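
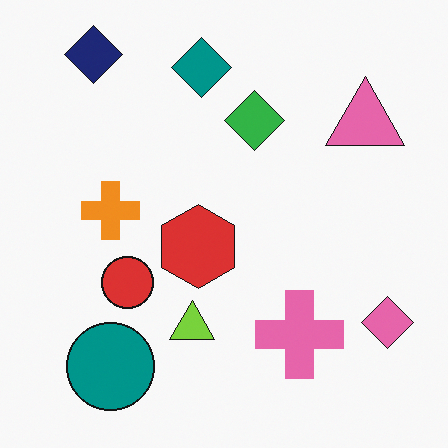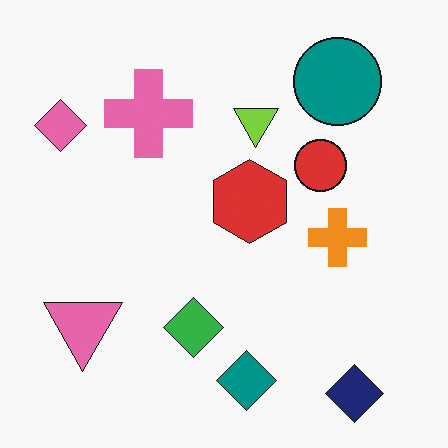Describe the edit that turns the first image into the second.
The transformation is: rotated 180°.

The navy diamond sits in the top-left of the first image and the bottom-right of the second — consistent with a whole-image 180° rotation.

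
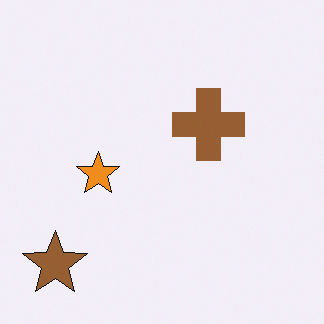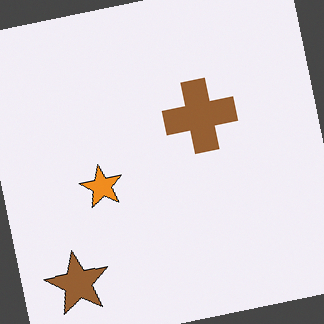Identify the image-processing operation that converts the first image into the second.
It was rotated counter-clockwise by a slight angle.

Every shape is tilted by the same angle and the image corners show triangular fill wedges — a whole-image rotation by a non-right angle.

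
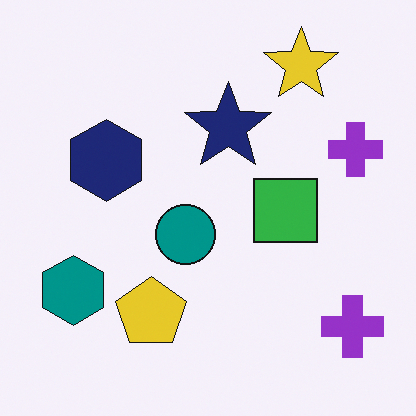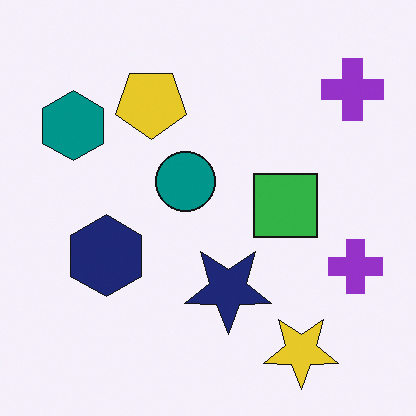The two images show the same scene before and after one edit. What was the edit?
It was flipped vertically (top ↔ bottom).

The yellow star is in the top-right of the first image and the bottom-right of the second — shapes on opposite sides of the horizontal midline have swapped in a mirror flip.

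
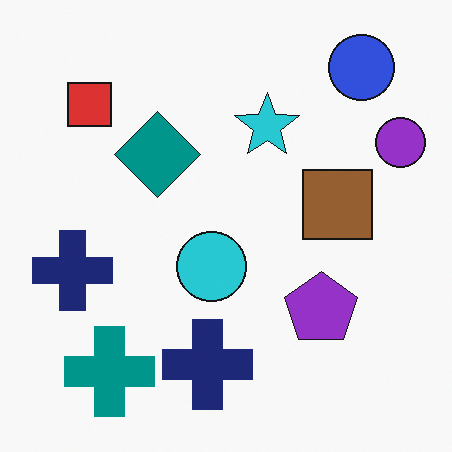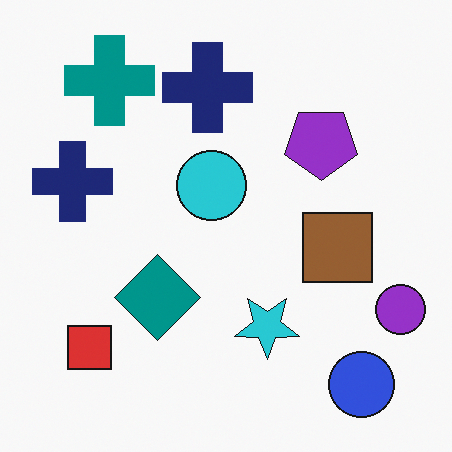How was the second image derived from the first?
This is the original image flipped vertically (top ↔ bottom).

The blue circle is in the top-right of the first image and the bottom-right of the second — shapes on opposite sides of the horizontal midline have swapped in a mirror flip.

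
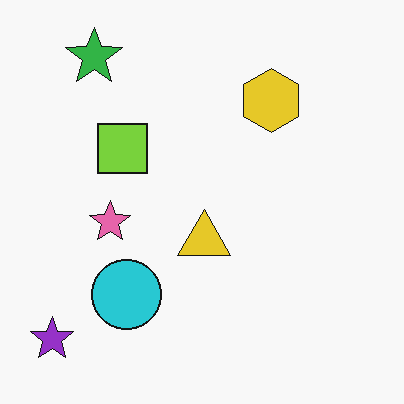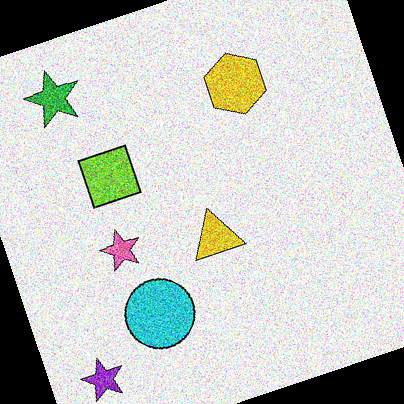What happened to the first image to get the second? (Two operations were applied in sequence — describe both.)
The image was degraded with strong gaussian noise, then rotated counter-clockwise by a clearly visible amount.

Random speckle covers the whole image, including the flat background. Every shape is tilted by the same angle and the image corners show triangular fill wedges — a whole-image rotation by a non-right angle.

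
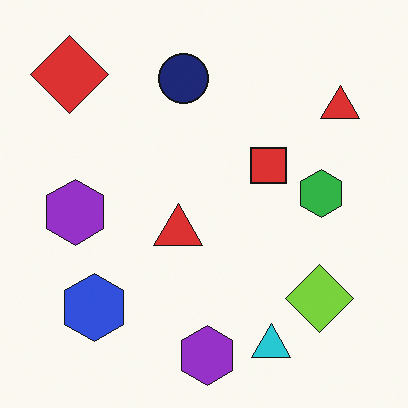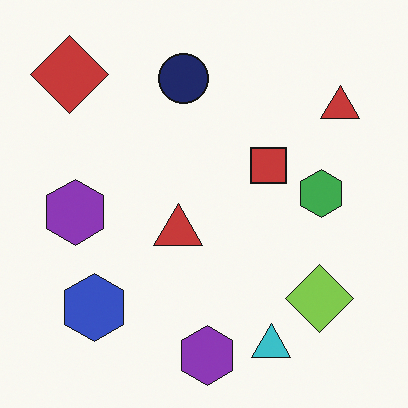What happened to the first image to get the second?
The second image is the first slightly desaturated.

All colors are more muted and greyish — a global saturation change.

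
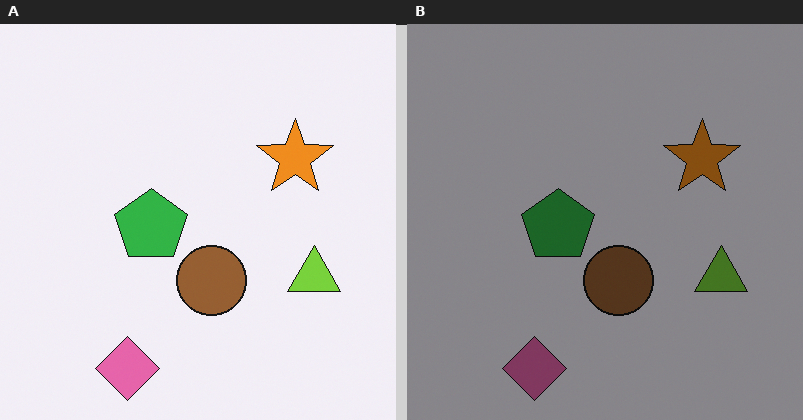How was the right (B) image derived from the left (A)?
It was darkened a lot.

Every pixel — background and shapes alike — is uniformly darkened.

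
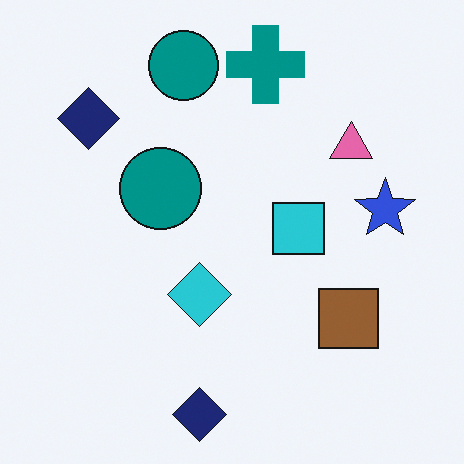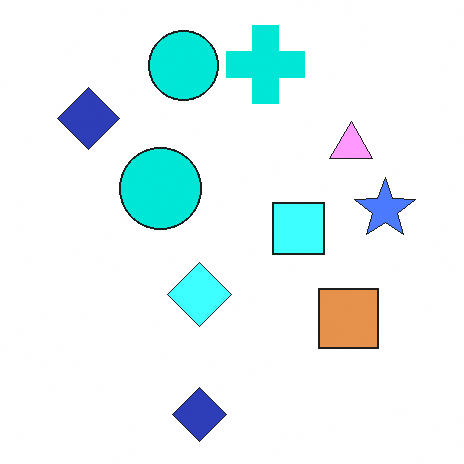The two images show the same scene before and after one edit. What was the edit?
It was substantially brightened.

Every pixel — background and shapes alike — is uniformly brightened.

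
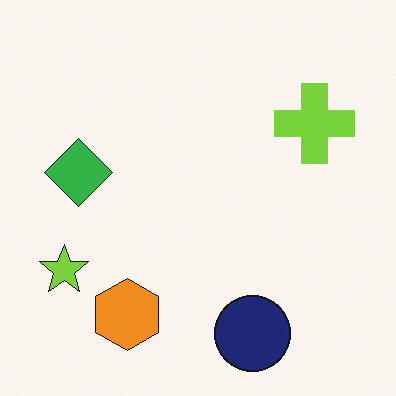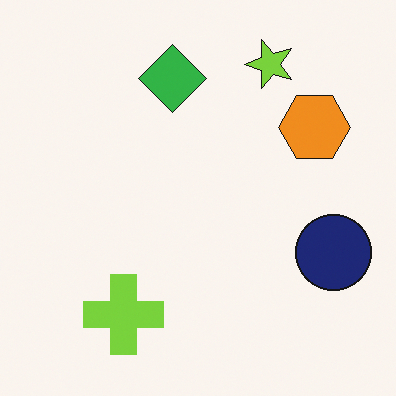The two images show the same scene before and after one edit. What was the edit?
It was transposed (reflected across the top-left ↔ bottom-right diagonal).

Shapes have swapped their row and column positions — what was in the top-right is now in the bottom-left — a diagonal reflection.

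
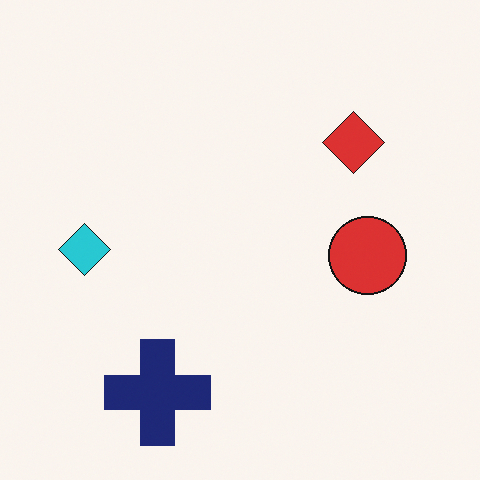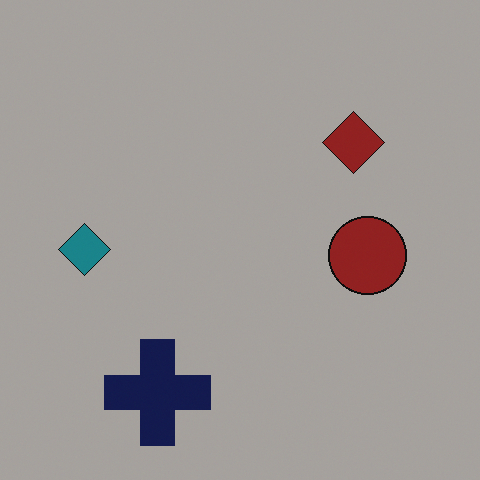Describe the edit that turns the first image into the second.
It was substantially darkened.

Every pixel — background and shapes alike — is uniformly darkened.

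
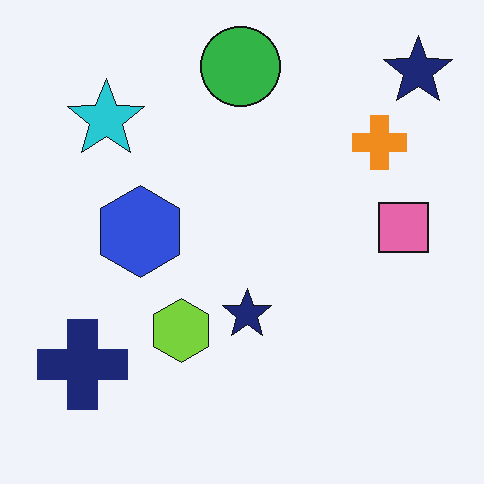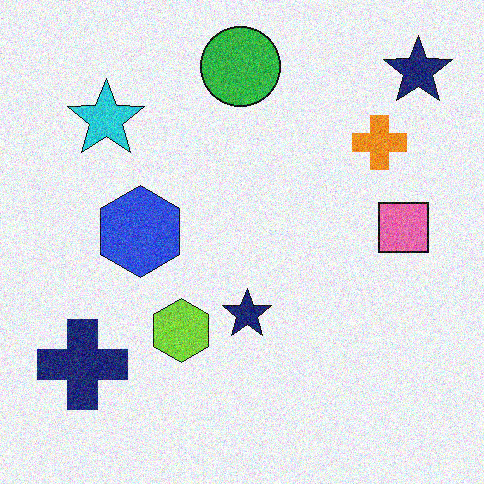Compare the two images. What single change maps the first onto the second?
It was degraded with moderate additive noise.

Random speckle covers the whole image, including the flat background.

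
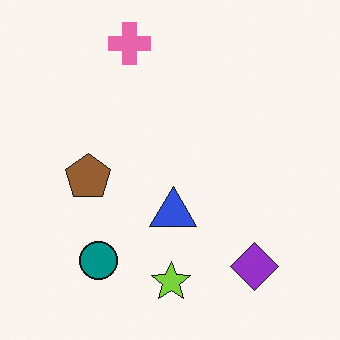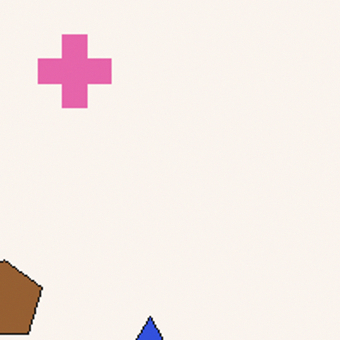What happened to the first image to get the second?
The second image is the first cropped tightly and scaled back up.

The visible shapes are larger and the field of view is narrower; shapes near the original edges may be partly or wholly outside the frame — a crop-and-rescale.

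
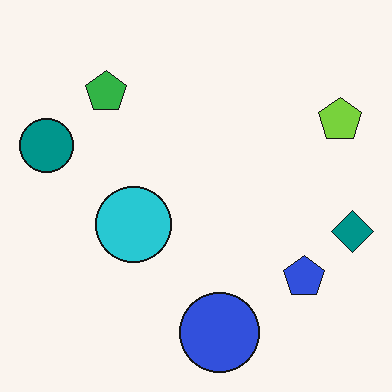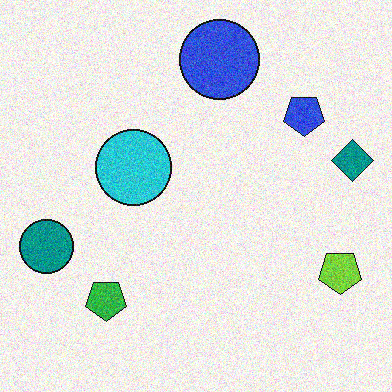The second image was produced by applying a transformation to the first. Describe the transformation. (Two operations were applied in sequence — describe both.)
The second image is the first flipped vertically (top ↔ bottom), then degraded with moderate additive noise.

The blue circle is in the bottom of the first image and the top of the second — shapes on opposite sides of the horizontal midline have swapped in a mirror flip. Random speckle covers the whole image, including the flat background.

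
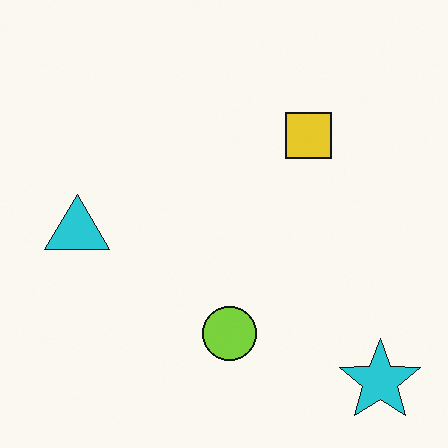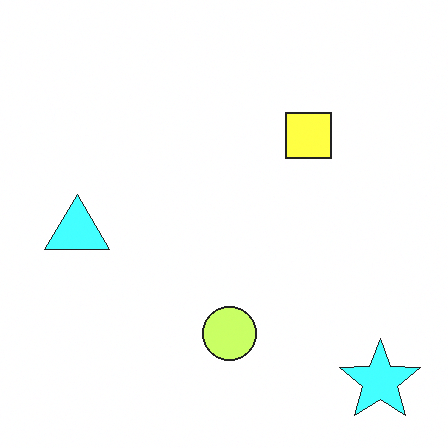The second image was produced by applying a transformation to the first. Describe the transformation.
It was noticeably brightened.

Every pixel — background and shapes alike — is uniformly brightened.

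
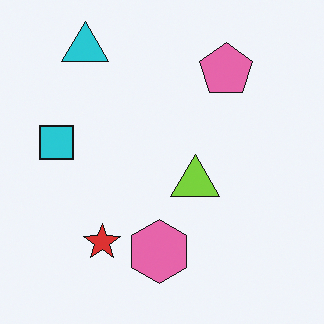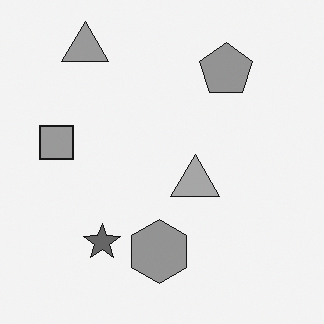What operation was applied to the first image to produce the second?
The transformation is: converted to grayscale.

All color is removed — every shape is now a shade of grey.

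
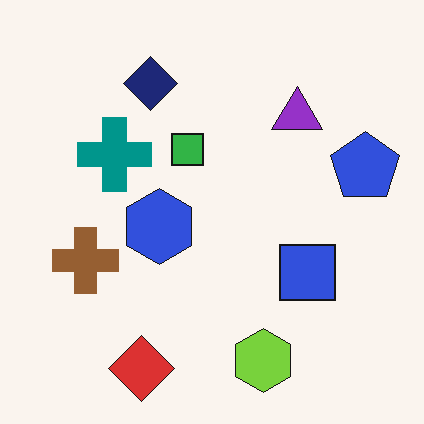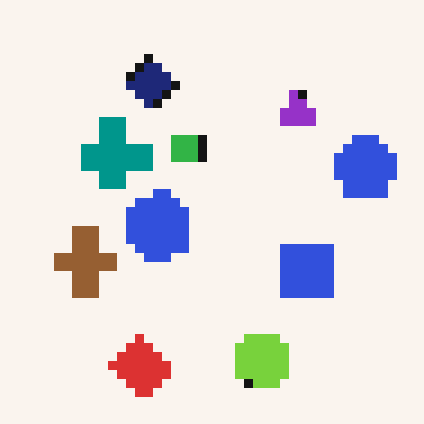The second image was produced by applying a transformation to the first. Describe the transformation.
The transformation is: coarsely pixelated.

Shapes are reduced to large square blocks; fine edges and outlines are lost — a downscale-then-upscale (mosaic) effect.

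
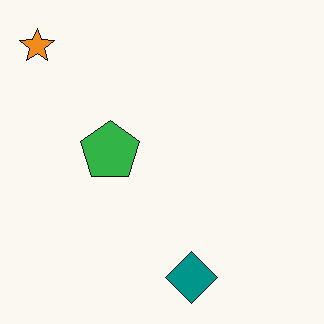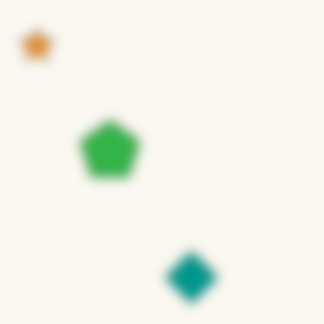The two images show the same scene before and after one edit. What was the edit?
Heavily blurred.

Shape edges and outlines are uniformly softened across the whole image.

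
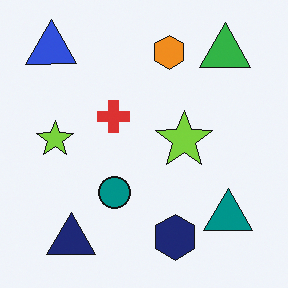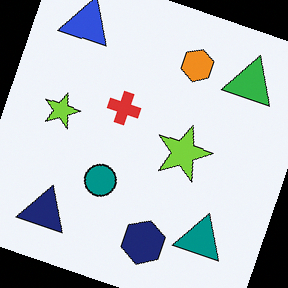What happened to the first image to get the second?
The image was rotated clockwise by a moderate amount.

Every shape is tilted by the same angle and the image corners show triangular fill wedges — a whole-image rotation by a non-right angle.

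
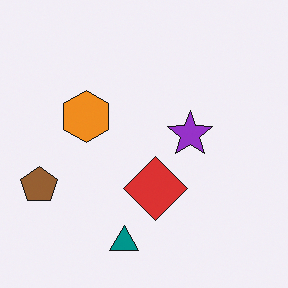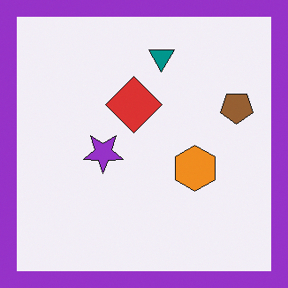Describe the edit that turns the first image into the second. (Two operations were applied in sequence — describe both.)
The second image is the first rotated 180°, then framed with a purple border.

The brown pentagon sits in the left of the first image and the right of the second — consistent with a whole-image 180° rotation. A solid purple frame runs around the edge of the second image, with the content slightly shrunk inside it.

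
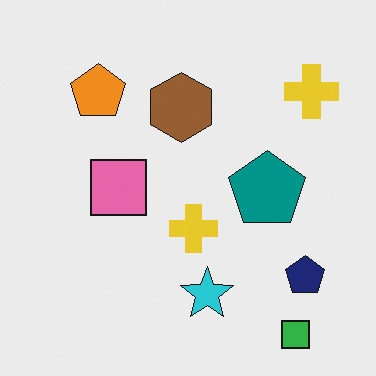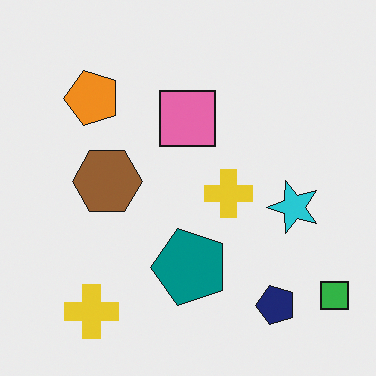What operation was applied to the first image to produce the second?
It was transposed (reflected across the top-left ↔ bottom-right diagonal).

Shapes have swapped their row and column positions — what was in the top-right is now in the bottom-left — a diagonal reflection.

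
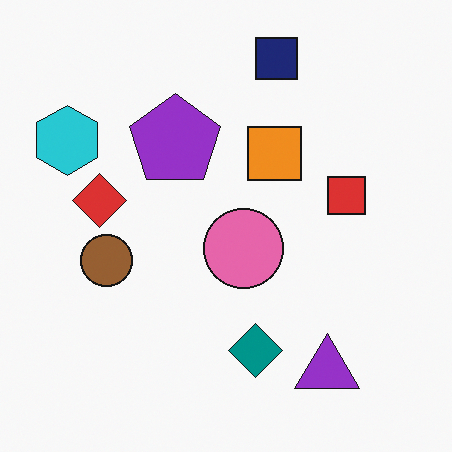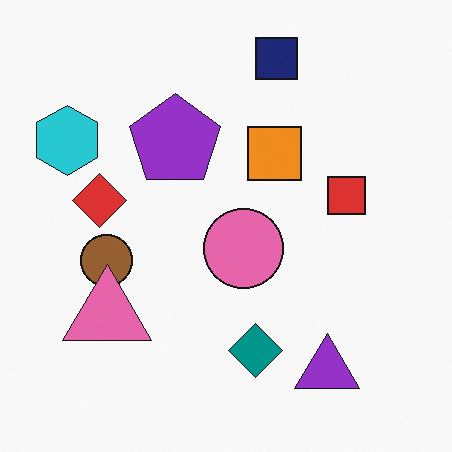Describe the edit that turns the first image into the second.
It was overlaid with an additional pink triangle.

A pink triangle appears in the second image that is absent from the first.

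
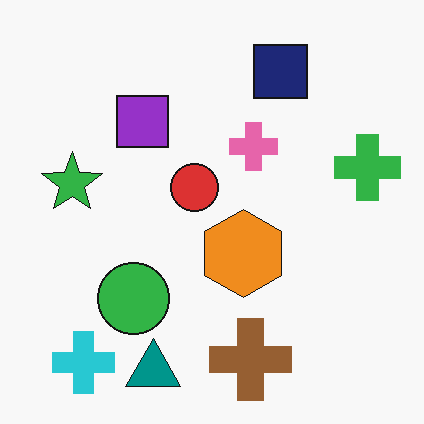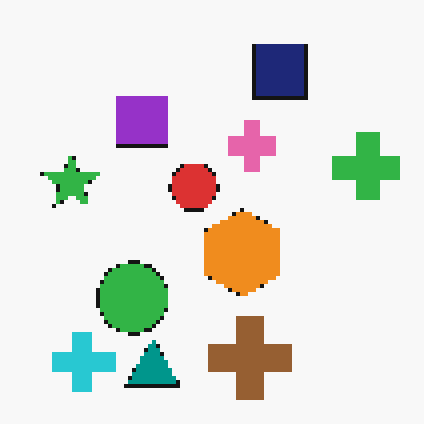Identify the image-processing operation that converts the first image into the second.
The image was lightly pixelated (a mild mosaic effect).

Shapes are reduced to large square blocks; fine edges and outlines are lost — a downscale-then-upscale (mosaic) effect.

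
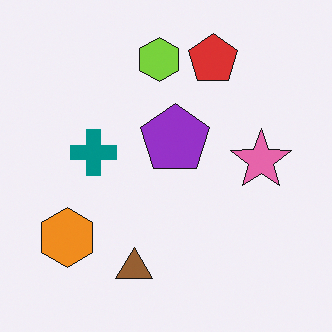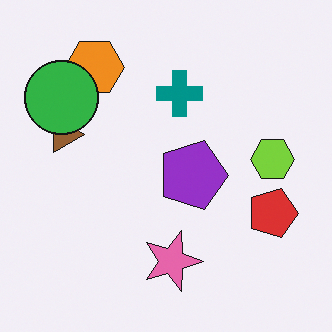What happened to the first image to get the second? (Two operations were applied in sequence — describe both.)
The second image is the first rotated 90° clockwise, then overlaid with an additional green circle.

The orange hexagon sits in the bottom-left of the first image and the top-left of the second — consistent with a whole-image 90° clockwise rotation. A green circle appears in the second image that is absent from the first.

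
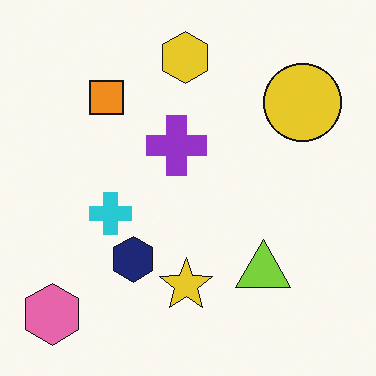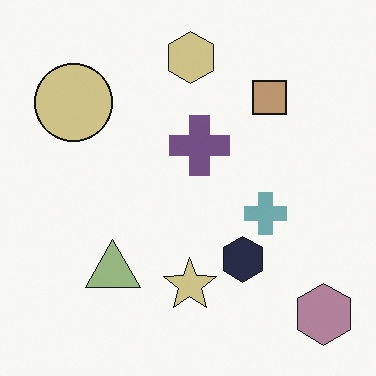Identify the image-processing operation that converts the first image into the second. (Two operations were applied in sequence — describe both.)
This is the original image flipped horizontally (left ↔ right), then heavily desaturated.

The pink hexagon is in the bottom-left of the first image and the bottom-right of the second — shapes on opposite sides of the vertical midline have swapped in a mirror flip. All colors are more muted and greyish — a global saturation change.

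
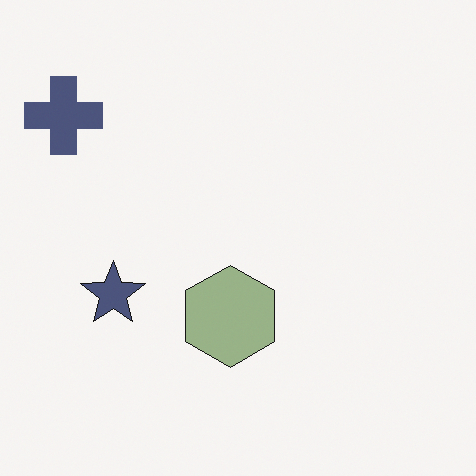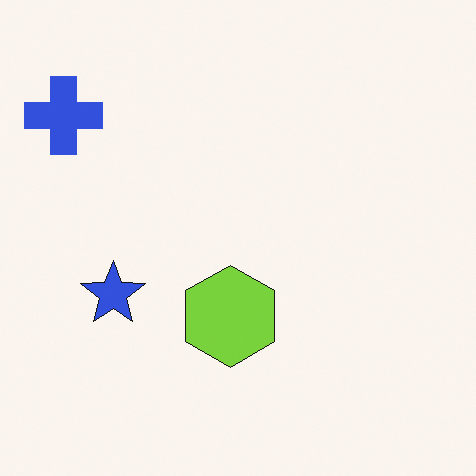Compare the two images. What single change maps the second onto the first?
The first image is the second made much more muted (saturation change).

All colors are more muted and greyish — a global saturation change.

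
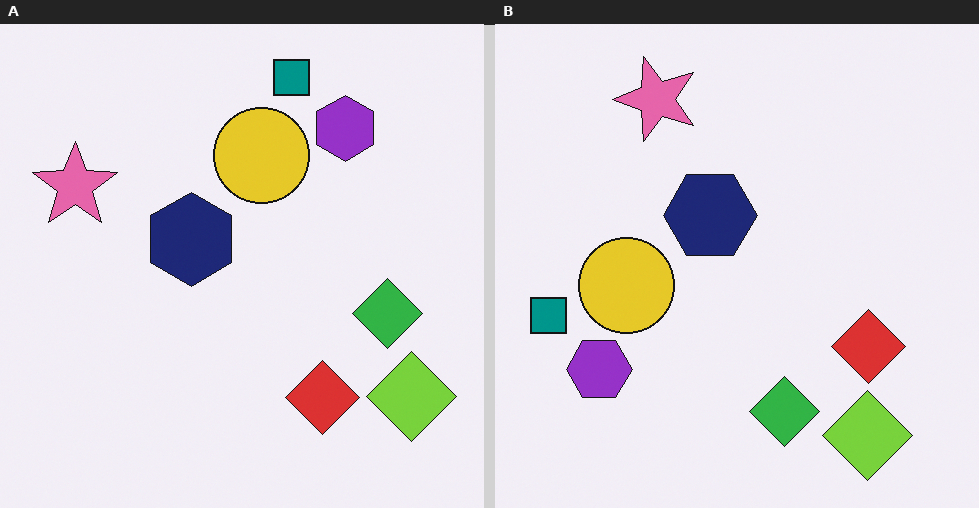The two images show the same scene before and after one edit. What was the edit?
Transposed (reflected across the top-left ↔ bottom-right diagonal).

Shapes have swapped their row and column positions — what was in the top-right is now in the bottom-left — a diagonal reflection.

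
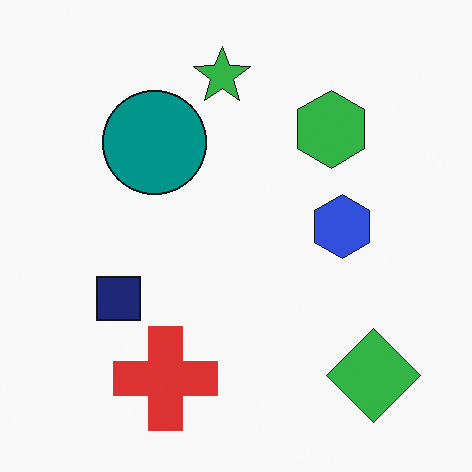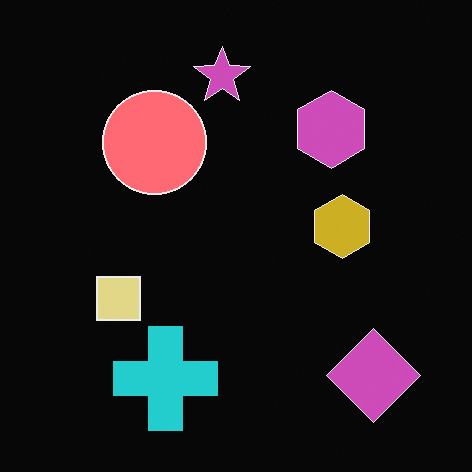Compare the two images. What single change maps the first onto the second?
The transformation is: color-inverted (negative).

The light background has become dark and every shape's color is its complement — a photographic negative.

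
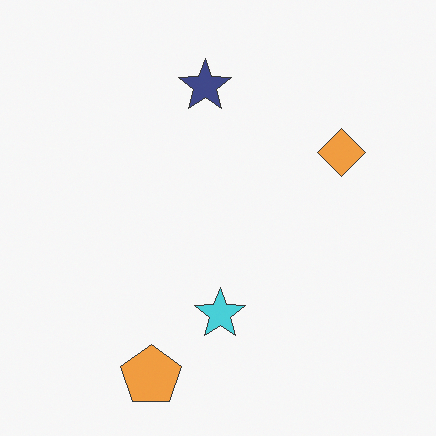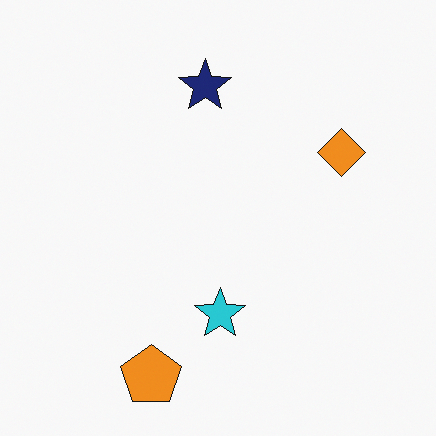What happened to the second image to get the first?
The transformation is: given slightly reduced contrast.

Tones are pushed toward mid-grey across the whole image — a global contrast change.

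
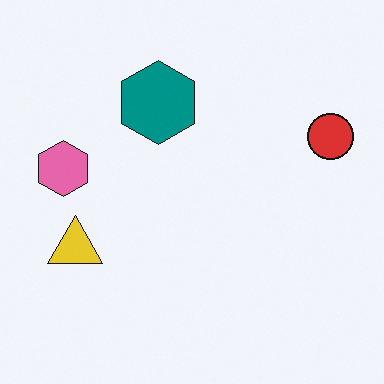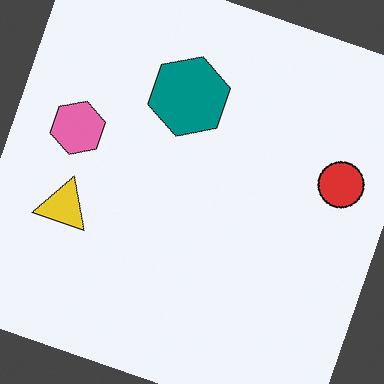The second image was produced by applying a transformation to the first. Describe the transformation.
It was rotated clockwise by a moderate amount.

Every shape is tilted by the same angle and the image corners show triangular fill wedges — a whole-image rotation by a non-right angle.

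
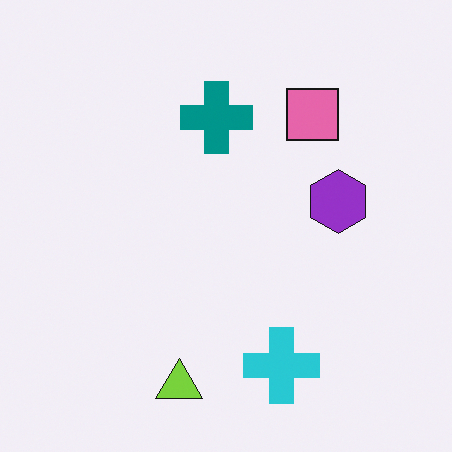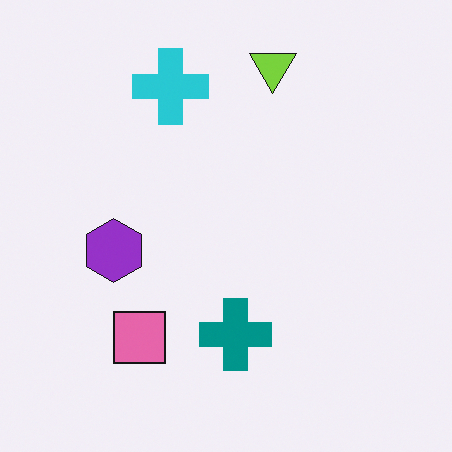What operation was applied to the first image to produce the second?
The second image is the first rotated 180°.

The lime triangle sits in the bottom of the first image and the top of the second — consistent with a whole-image 180° rotation.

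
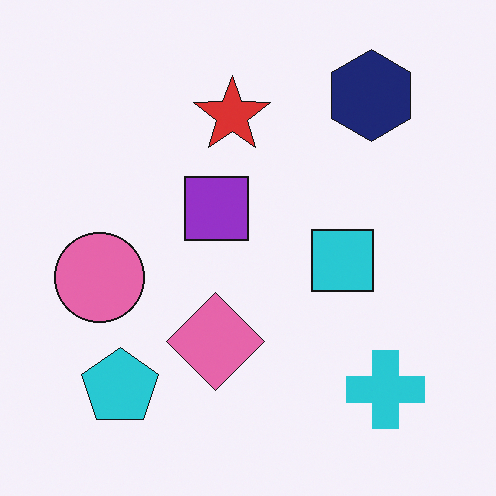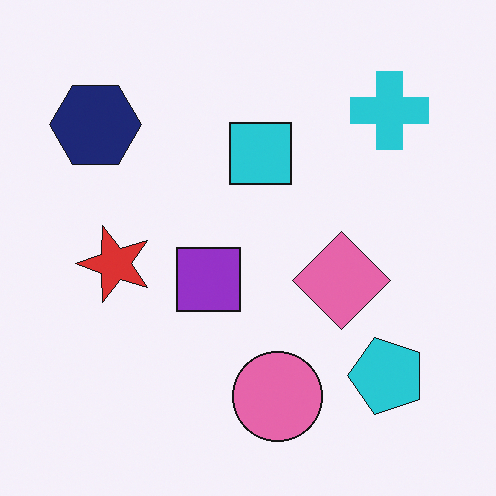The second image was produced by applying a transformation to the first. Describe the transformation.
It was rotated 90° counter-clockwise.

The cyan cross sits in the bottom-right of the first image and the top-right of the second — consistent with a whole-image 90° counter-clockwise rotation.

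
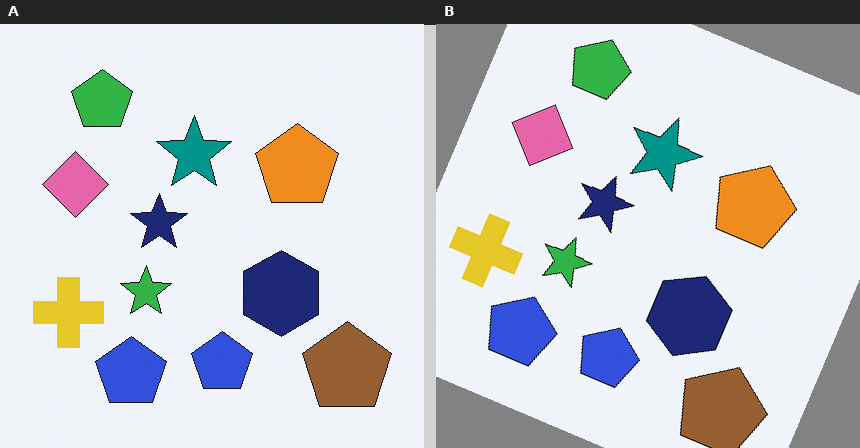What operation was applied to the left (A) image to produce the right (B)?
The right (B) image is the left (A) rotated clockwise by a clearly visible amount.

Every shape is tilted by the same angle and the image corners show triangular fill wedges — a whole-image rotation by a non-right angle.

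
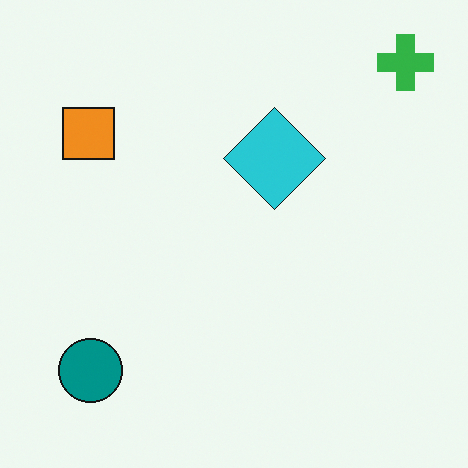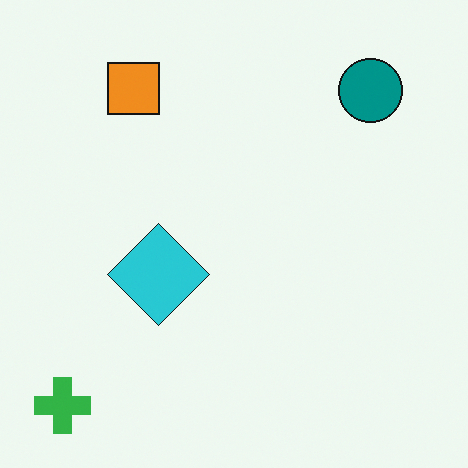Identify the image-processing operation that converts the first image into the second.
This is the original image transposed (reflected across the top-left ↔ bottom-right diagonal).

Shapes have swapped their row and column positions — what was in the top-right is now in the bottom-left — a diagonal reflection.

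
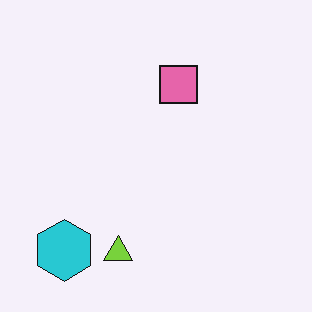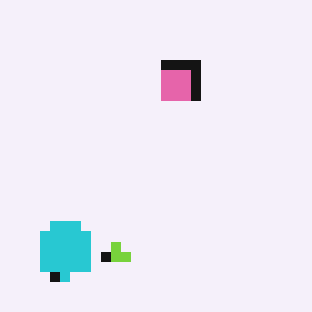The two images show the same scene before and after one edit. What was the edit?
The second image is the first coarsely pixelated.

Shapes are reduced to large square blocks; fine edges and outlines are lost — a downscale-then-upscale (mosaic) effect.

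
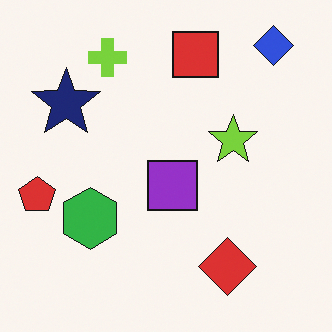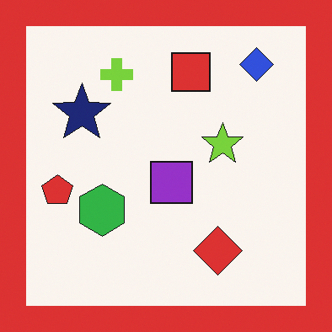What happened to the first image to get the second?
The transformation is: framed with a red border.

A solid red frame runs around the edge of the second image, with the content slightly shrunk inside it.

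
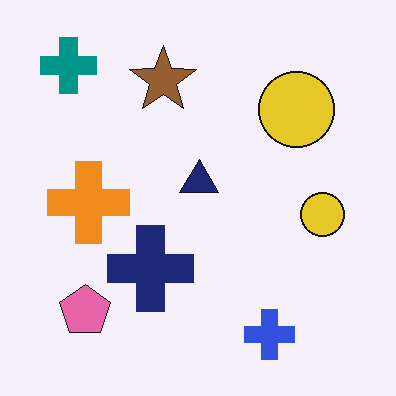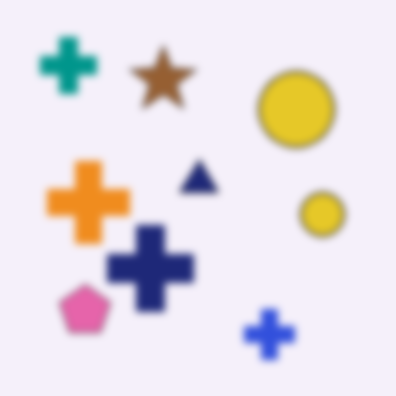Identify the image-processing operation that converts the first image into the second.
It was noticeably gaussian-blurred.

Shape edges and outlines are uniformly softened across the whole image.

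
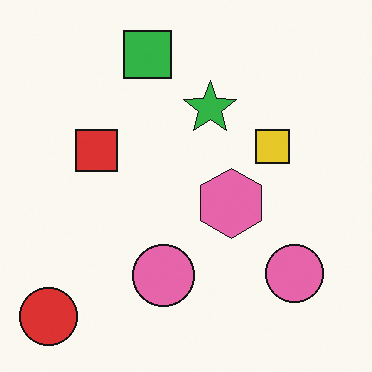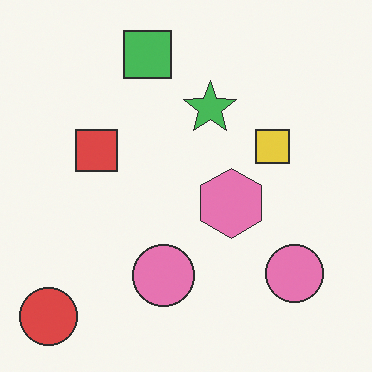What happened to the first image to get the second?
The image was given slightly reduced contrast.

Tones are pushed toward mid-grey across the whole image — a global contrast change.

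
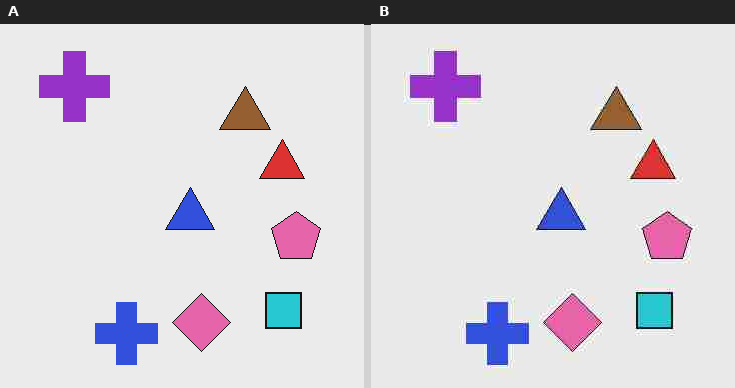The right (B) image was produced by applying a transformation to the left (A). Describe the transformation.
The right (B) image is the left (A) degraded with heavy JPEG compression.

Blocky 8×8 compression artifacts appear around shape edges and the flat background shows ringing — characteristic JPEG degradation.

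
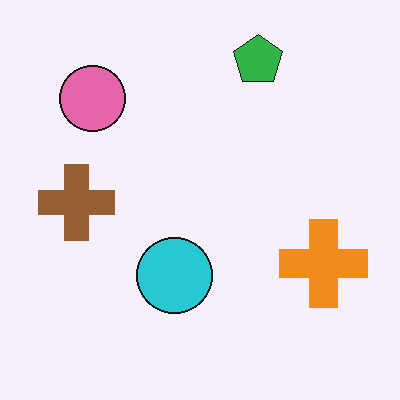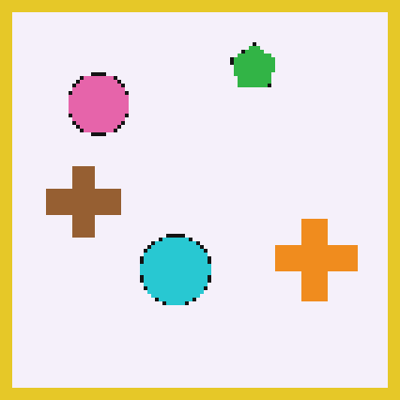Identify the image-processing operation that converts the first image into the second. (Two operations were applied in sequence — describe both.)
It was mildly pixelated, then framed with a yellow border.

Shapes are reduced to large square blocks; fine edges and outlines are lost — a downscale-then-upscale (mosaic) effect. A solid yellow frame runs around the edge of the second image, with the content slightly shrunk inside it.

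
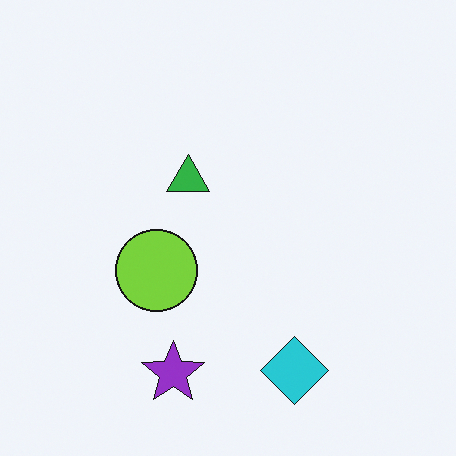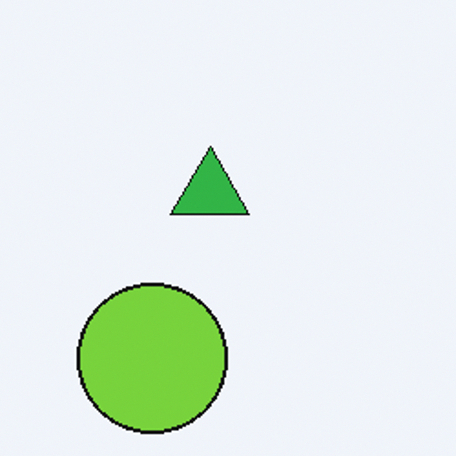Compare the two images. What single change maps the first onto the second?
Cropped to a noticeably smaller region and rescaled.

The visible shapes are larger and the field of view is narrower; shapes near the original edges may be partly or wholly outside the frame — a crop-and-rescale.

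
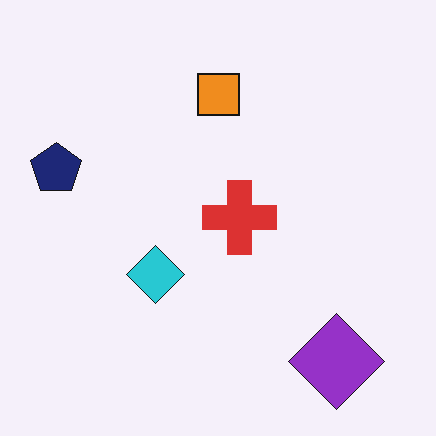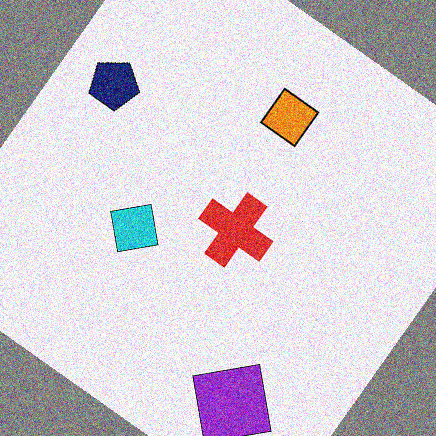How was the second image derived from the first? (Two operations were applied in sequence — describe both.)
The second image is the first rotated clockwise by a large amount — several tens of degrees, then degraded with a thick layer of grain.

Every shape is tilted by the same angle and the image corners show triangular fill wedges — a whole-image rotation by a non-right angle. Random speckle covers the whole image, including the flat background.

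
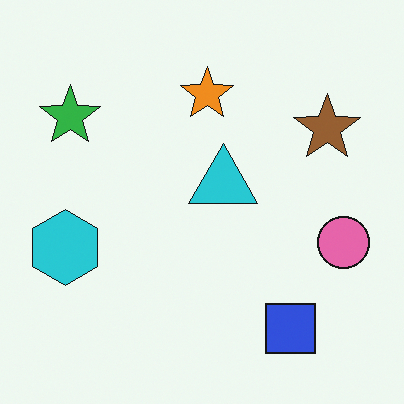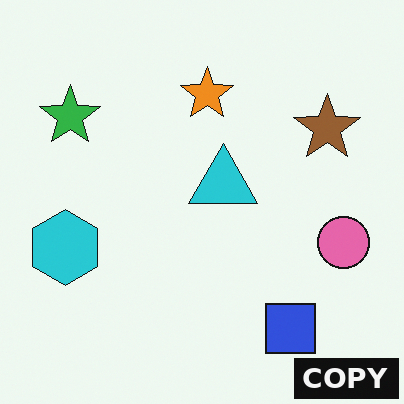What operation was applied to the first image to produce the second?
The image was watermarked with the text "COPY" in the lower-right corner.

A dark label reading "COPY" appears in the lower-right corner.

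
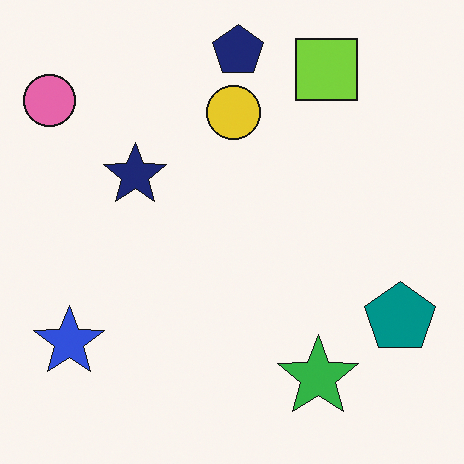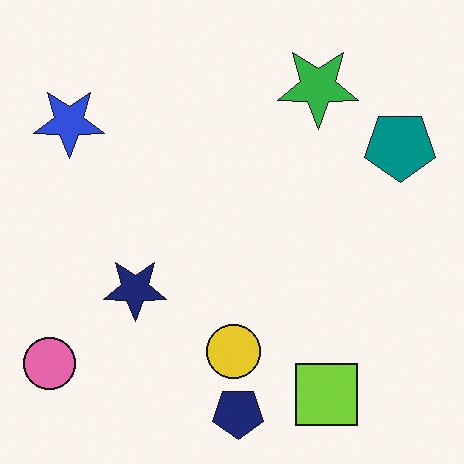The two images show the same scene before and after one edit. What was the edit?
This is the original image flipped vertically (top ↔ bottom).

The navy pentagon is in the top of the first image and the bottom of the second — shapes on opposite sides of the horizontal midline have swapped in a mirror flip.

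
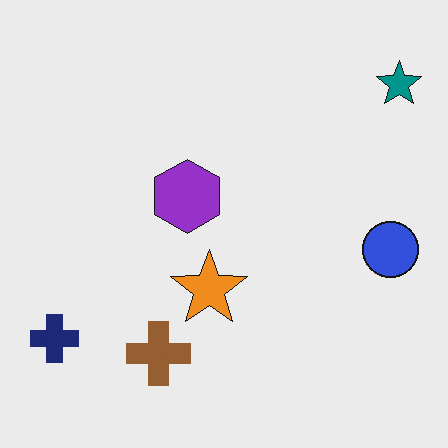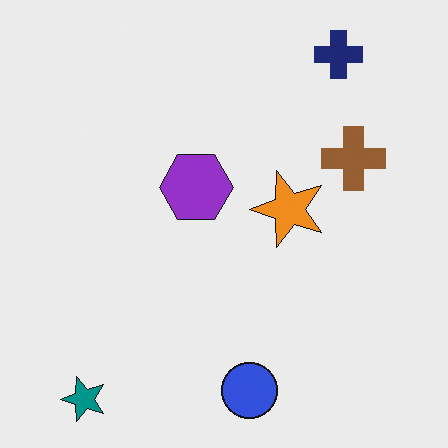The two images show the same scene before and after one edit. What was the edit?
It was transposed (reflected across the top-left ↔ bottom-right diagonal).

Shapes have swapped their row and column positions — what was in the top-right is now in the bottom-left — a diagonal reflection.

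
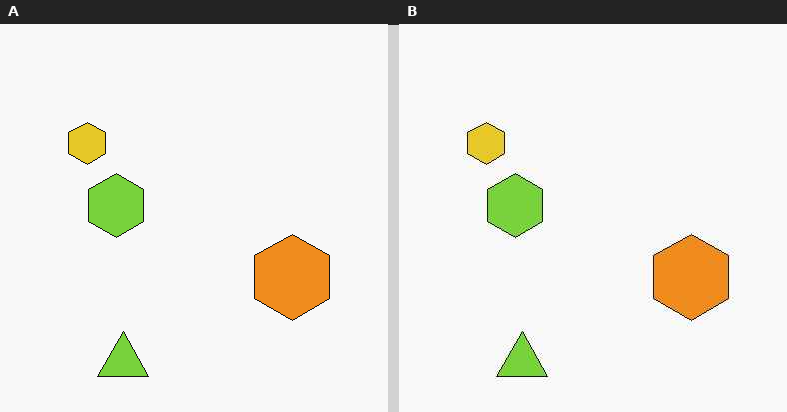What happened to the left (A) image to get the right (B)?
The transformation is: given moderate JPEG compression.

Blocky 8×8 compression artifacts appear around shape edges and the flat background shows ringing — characteristic JPEG degradation.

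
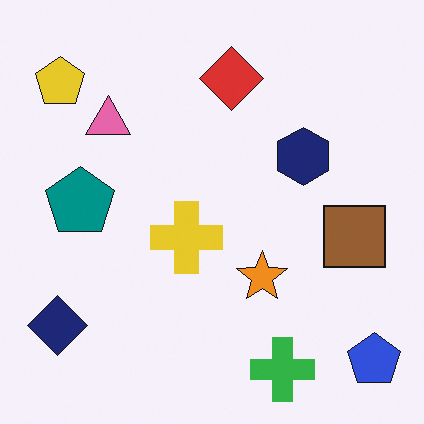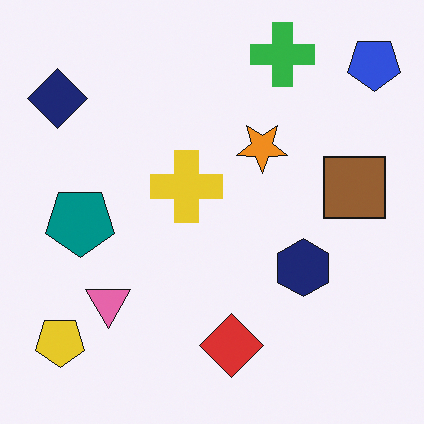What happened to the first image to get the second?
It was flipped vertically (top ↔ bottom).

The green cross is in the bottom of the first image and the top of the second — shapes on opposite sides of the horizontal midline have swapped in a mirror flip.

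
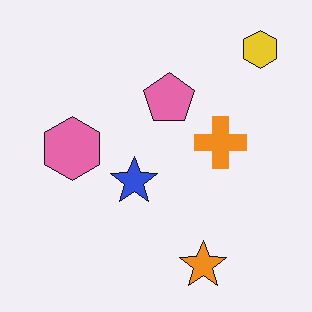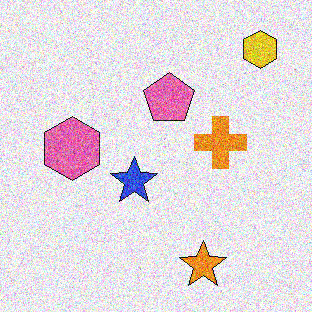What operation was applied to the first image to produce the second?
It was degraded with a thick layer of grain.

Random speckle covers the whole image, including the flat background.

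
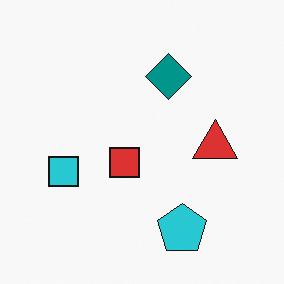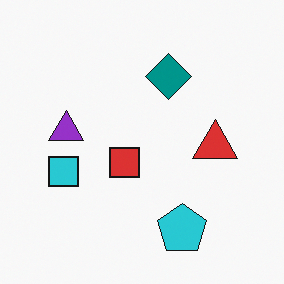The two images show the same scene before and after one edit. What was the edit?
It was overlaid with an additional purple triangle.

A purple triangle appears in the second image that is absent from the first.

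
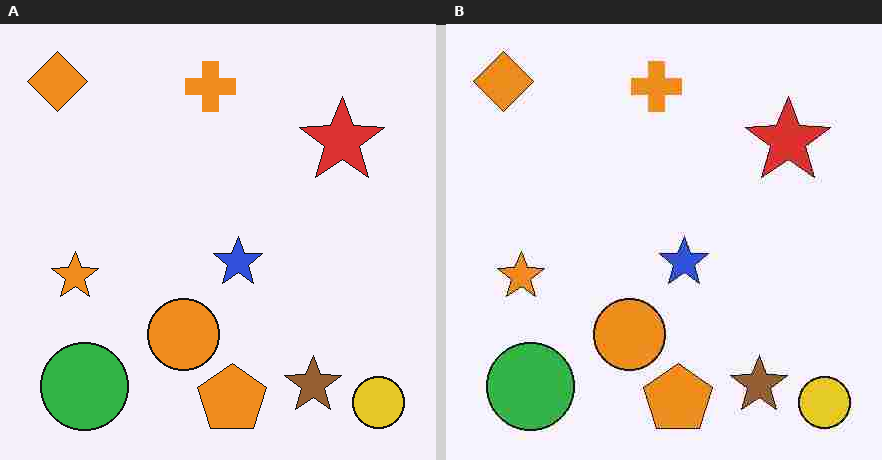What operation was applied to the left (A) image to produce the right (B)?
The right (B) image is the left (A) degraded with heavy JPEG compression.

Blocky 8×8 compression artifacts appear around shape edges and the flat background shows ringing — characteristic JPEG degradation.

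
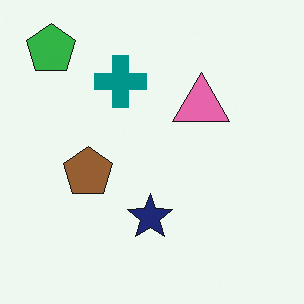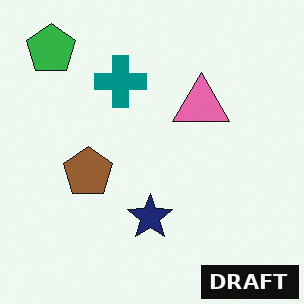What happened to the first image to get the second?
It was watermarked with the text "DRAFT" in the lower-right corner.

A dark label reading "DRAFT" appears in the lower-right corner.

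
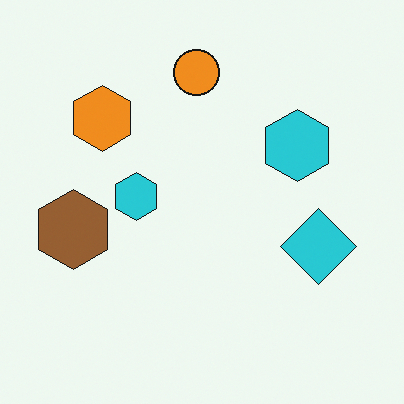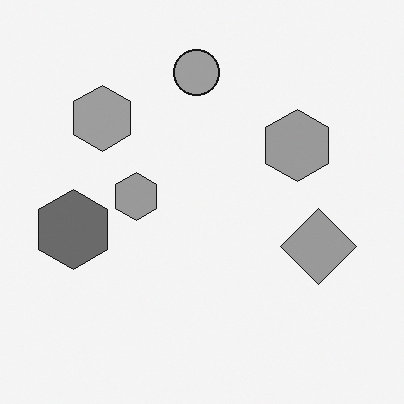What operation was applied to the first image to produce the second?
The image was converted to grayscale.

All color is removed — every shape is now a shade of grey.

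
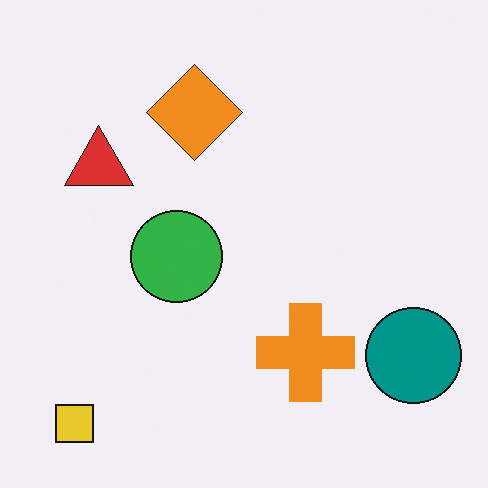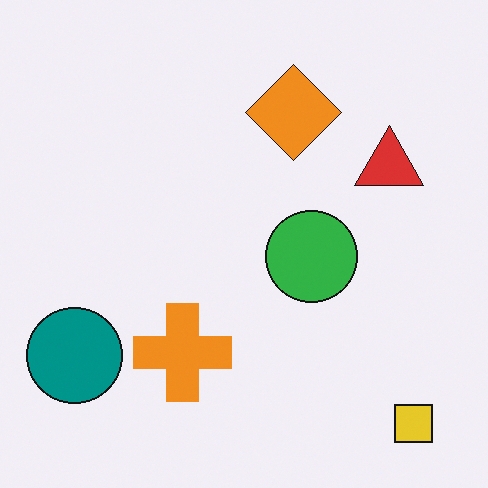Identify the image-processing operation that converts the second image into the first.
It was flipped horizontally (left ↔ right).

The teal circle is in the bottom-left of the second image and the bottom-right of the first — shapes on opposite sides of the vertical midline have swapped in a mirror flip.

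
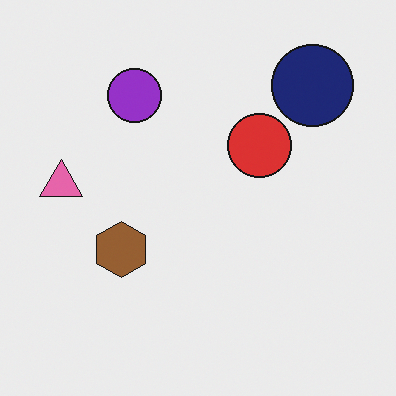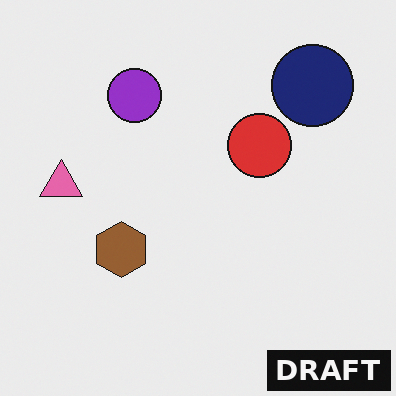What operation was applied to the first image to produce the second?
The image was watermarked with the text "DRAFT" in the lower-right corner.

A dark label reading "DRAFT" appears in the lower-right corner.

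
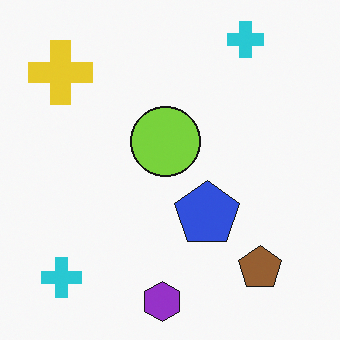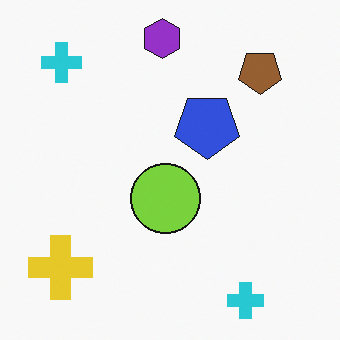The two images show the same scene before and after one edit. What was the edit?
Flipped vertically (top ↔ bottom).

The purple hexagon is in the bottom of the first image and the top of the second — shapes on opposite sides of the horizontal midline have swapped in a mirror flip.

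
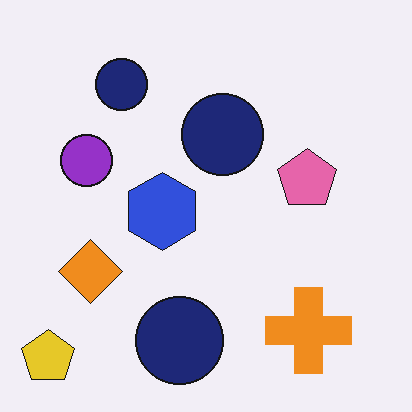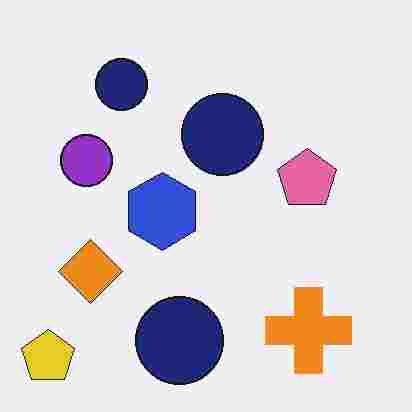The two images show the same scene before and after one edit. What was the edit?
It was degraded with heavy JPEG compression.

Blocky 8×8 compression artifacts appear around shape edges and the flat background shows ringing — characteristic JPEG degradation.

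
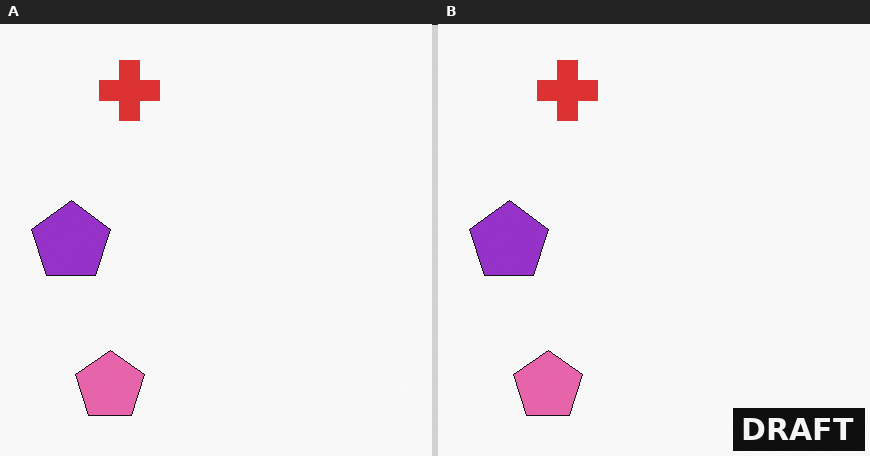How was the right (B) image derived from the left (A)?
Watermarked with the text "DRAFT" in the lower-right corner.

A dark label reading "DRAFT" appears in the lower-right corner.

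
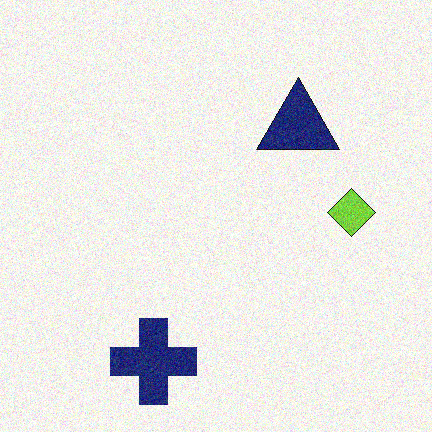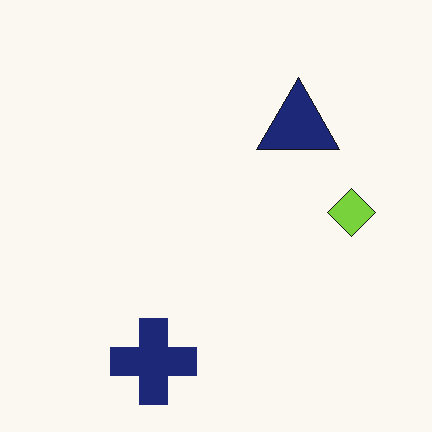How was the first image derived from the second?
Degraded with moderate additive noise.

Random speckle covers the whole image, including the flat background.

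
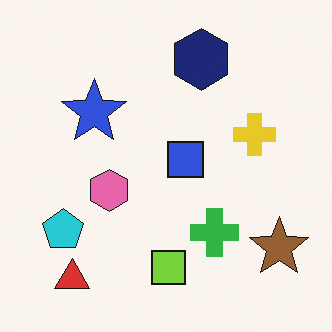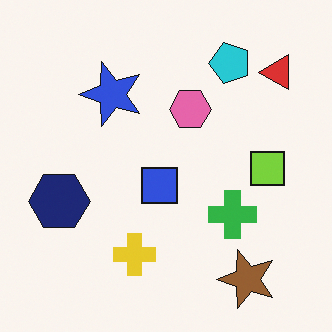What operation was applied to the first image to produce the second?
The second image is the first transposed (reflected across the top-left ↔ bottom-right diagonal).

Shapes have swapped their row and column positions — what was in the top-right is now in the bottom-left — a diagonal reflection.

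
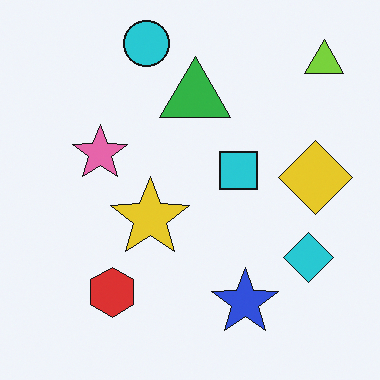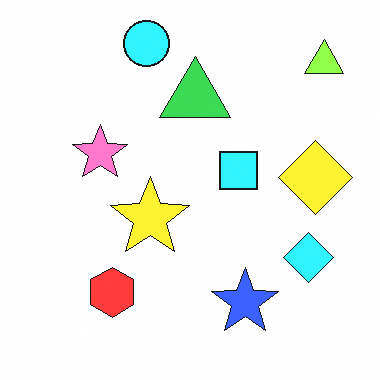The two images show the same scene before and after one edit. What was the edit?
The transformation is: brightened a little.

Every pixel — background and shapes alike — is uniformly brightened.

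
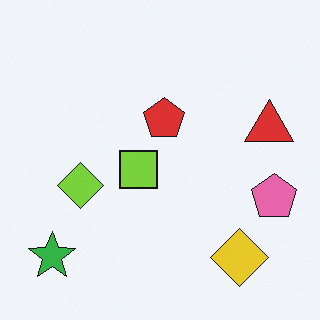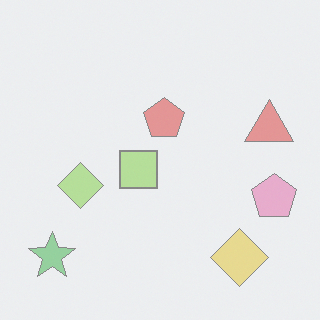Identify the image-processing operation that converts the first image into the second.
The second image is the first given much lower contrast.

Tones are pushed toward mid-grey across the whole image — a global contrast change.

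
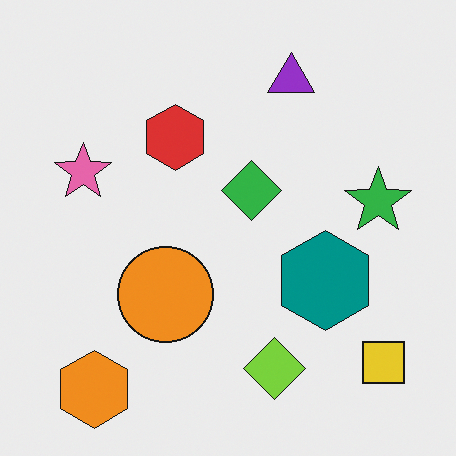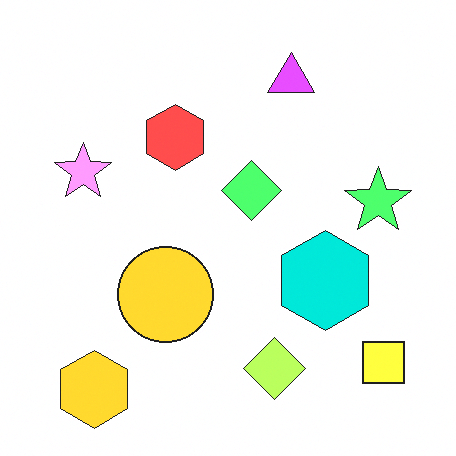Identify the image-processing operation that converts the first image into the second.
The image was substantially brightened.

Every pixel — background and shapes alike — is uniformly brightened.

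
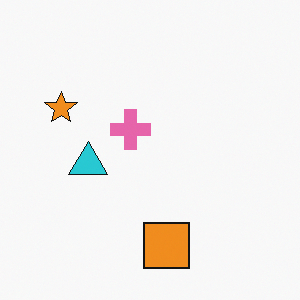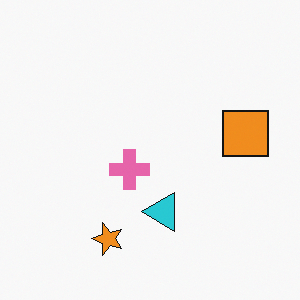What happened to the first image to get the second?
The second image is the first rotated 90° counter-clockwise.

The orange star sits in the left of the first image and the bottom of the second — consistent with a whole-image 90° counter-clockwise rotation.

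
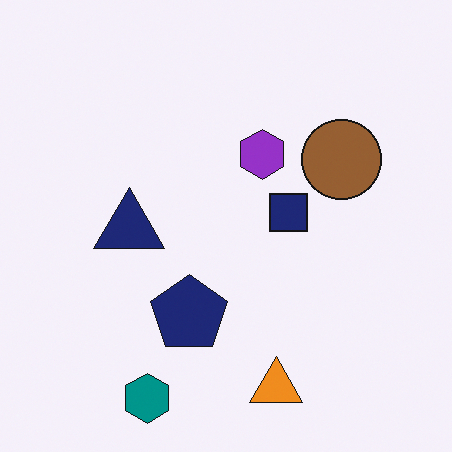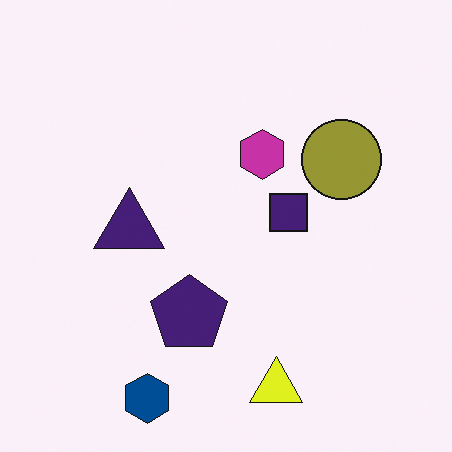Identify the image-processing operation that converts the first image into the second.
The transformation is: hue-shifted slightly.

Every shape's color has rotated by the same amount around the hue wheel — a uniform hue shift.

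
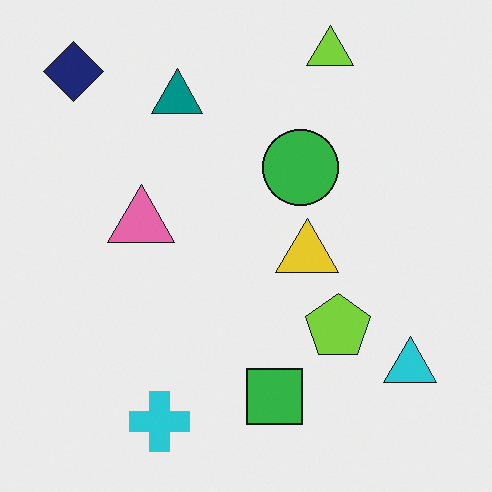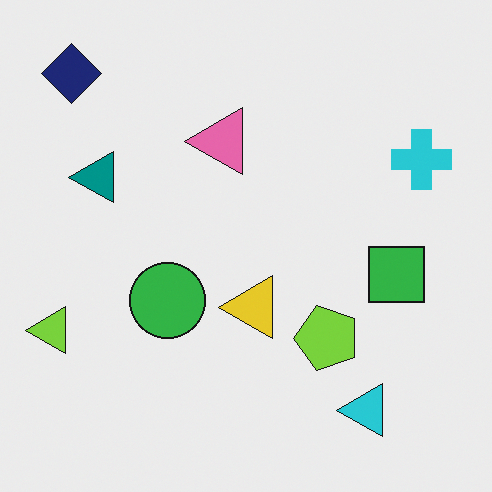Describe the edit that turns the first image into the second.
The image was transposed (reflected across the top-left ↔ bottom-right diagonal).

Shapes have swapped their row and column positions — what was in the top-right is now in the bottom-left — a diagonal reflection.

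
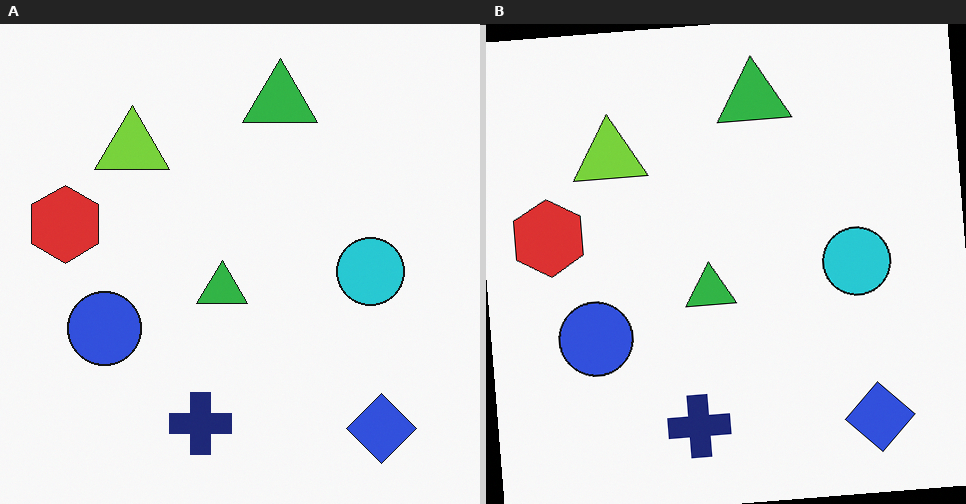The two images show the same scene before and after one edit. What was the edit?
The image was rotated counter-clockwise by a slight angle.

Every shape is tilted by the same angle and the image corners show triangular fill wedges — a whole-image rotation by a non-right angle.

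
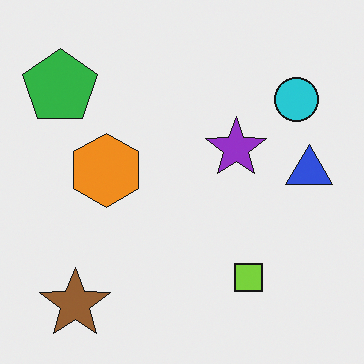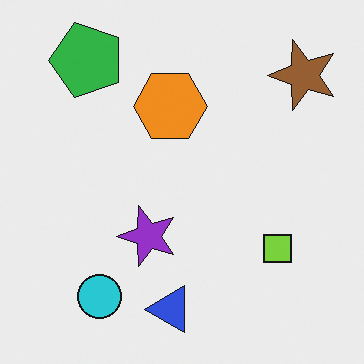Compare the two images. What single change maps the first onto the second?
This is the original image transposed (reflected across the top-left ↔ bottom-right diagonal).

Shapes have swapped their row and column positions — what was in the top-right is now in the bottom-left — a diagonal reflection.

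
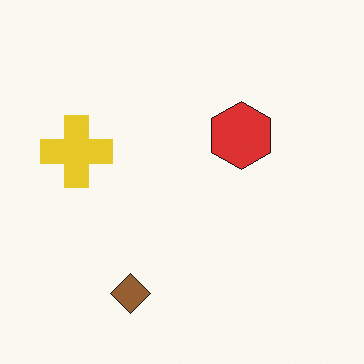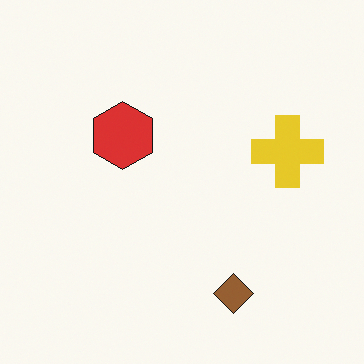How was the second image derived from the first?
Flipped horizontally (left ↔ right).

The yellow cross is in the left of the first image and the right of the second — shapes on opposite sides of the vertical midline have swapped in a mirror flip.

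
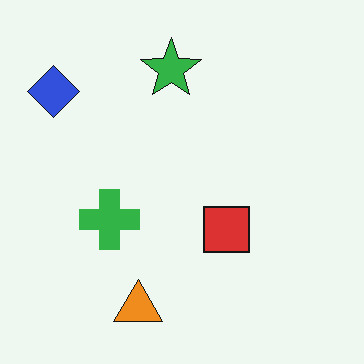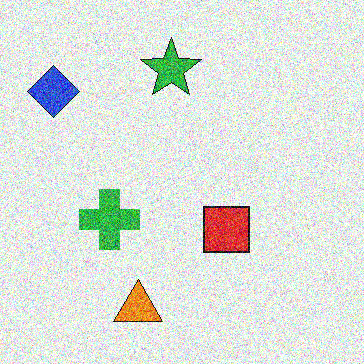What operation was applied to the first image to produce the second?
It was degraded with a thick layer of grain.

Random speckle covers the whole image, including the flat background.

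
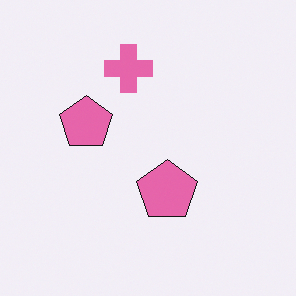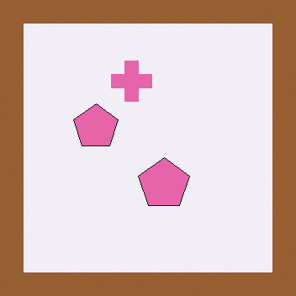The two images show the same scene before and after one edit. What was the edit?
It was framed with a brown border.

A solid brown frame runs around the edge of the second image, with the content slightly shrunk inside it.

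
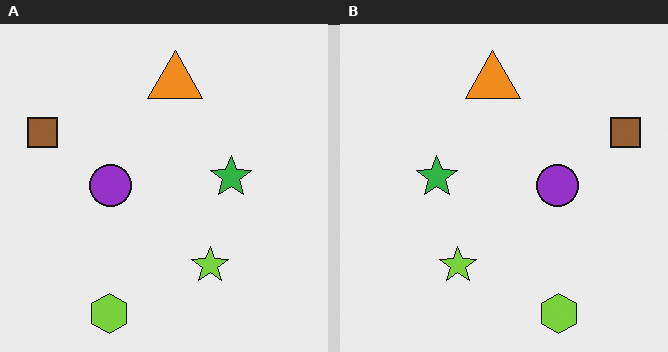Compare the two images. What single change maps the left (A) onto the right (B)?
The right (B) image is the left (A) flipped horizontally (left ↔ right).

The brown square is in the top-left of the left (A) image and the top-right of the right (B) — shapes on opposite sides of the vertical midline have swapped in a mirror flip.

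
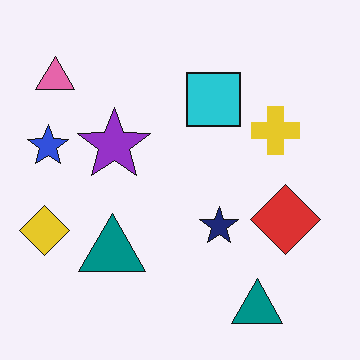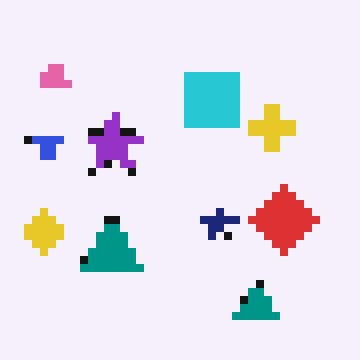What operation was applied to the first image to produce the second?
Moderately pixelated.

Shapes are reduced to large square blocks; fine edges and outlines are lost — a downscale-then-upscale (mosaic) effect.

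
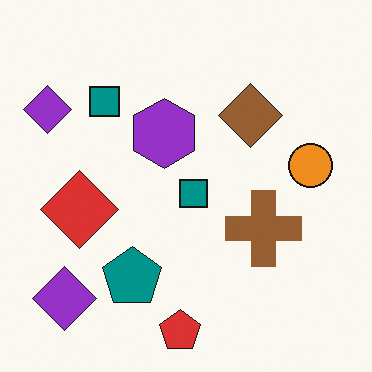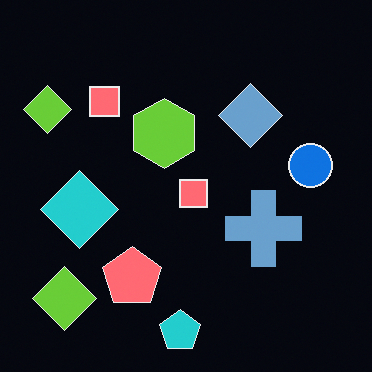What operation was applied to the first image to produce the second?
It was color-inverted (negative).

The light background has become dark and every shape's color is its complement — a photographic negative.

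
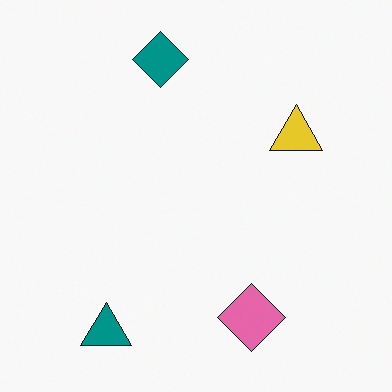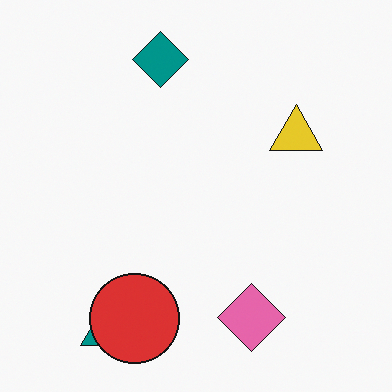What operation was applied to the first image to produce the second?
Overlaid with an additional red circle.

A red circle appears in the second image that is absent from the first.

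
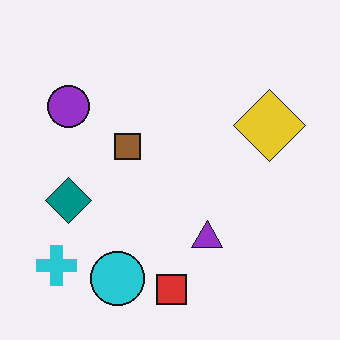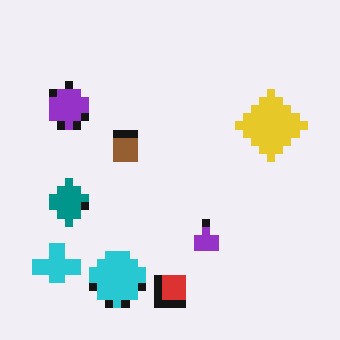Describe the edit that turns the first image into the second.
This is the original image pixelated into visible square blocks.

Shapes are reduced to large square blocks; fine edges and outlines are lost — a downscale-then-upscale (mosaic) effect.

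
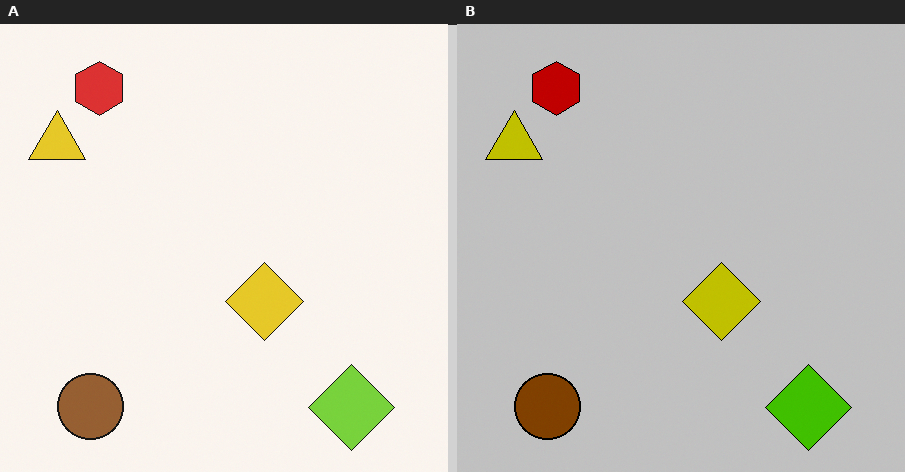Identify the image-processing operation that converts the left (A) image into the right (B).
The right (B) image is the left (A) aggressively posterized.

Each flat color has snapped to a coarser quantized level — most visibly, the near-white background has dropped to a flat grey.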